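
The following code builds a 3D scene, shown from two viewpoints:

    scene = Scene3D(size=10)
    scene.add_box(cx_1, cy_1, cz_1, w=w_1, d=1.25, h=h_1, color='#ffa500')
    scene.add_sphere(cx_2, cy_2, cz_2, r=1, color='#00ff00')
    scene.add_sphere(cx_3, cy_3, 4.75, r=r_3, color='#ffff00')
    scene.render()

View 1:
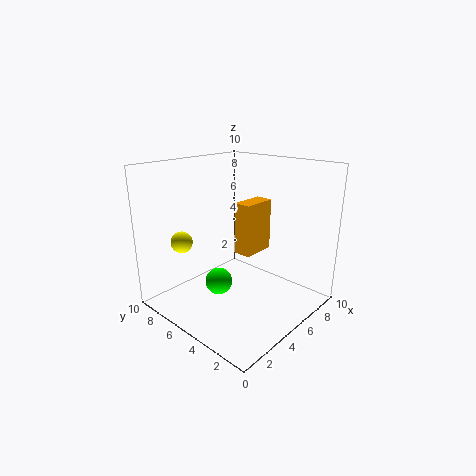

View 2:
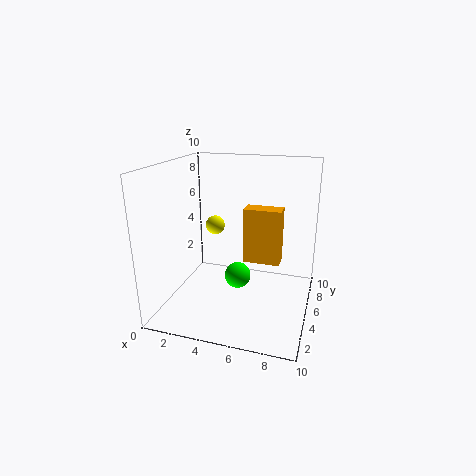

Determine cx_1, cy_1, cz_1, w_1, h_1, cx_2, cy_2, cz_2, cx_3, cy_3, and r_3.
cx_1 = 5.5, cy_1 = 4.5, cz_1 = 3.5, w_1 = 2.5, h_1 = 3.75, cx_2 = 4.5, cy_2 = 6.5, cz_2 = 1.25, cx_3 = 2.25, cy_3 = 7.75, r_3 = 0.75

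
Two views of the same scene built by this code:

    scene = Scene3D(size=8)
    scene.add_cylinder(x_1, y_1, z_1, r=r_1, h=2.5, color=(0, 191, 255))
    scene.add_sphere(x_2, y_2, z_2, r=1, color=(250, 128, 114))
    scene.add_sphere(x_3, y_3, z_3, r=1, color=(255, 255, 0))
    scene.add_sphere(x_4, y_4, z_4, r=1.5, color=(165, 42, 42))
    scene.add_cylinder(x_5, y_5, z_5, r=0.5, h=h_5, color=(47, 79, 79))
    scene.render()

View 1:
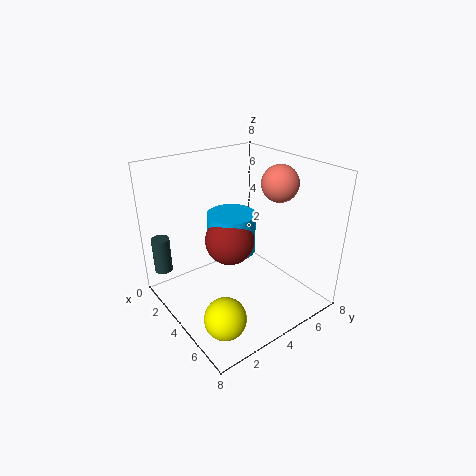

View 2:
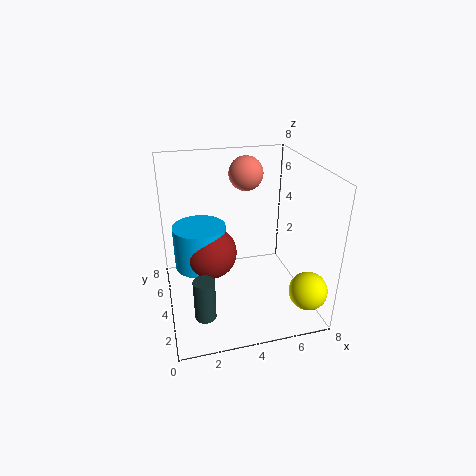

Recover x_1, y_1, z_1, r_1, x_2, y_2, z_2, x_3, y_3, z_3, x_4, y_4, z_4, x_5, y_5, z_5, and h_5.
x_1 = 2, y_1 = 5, z_1 = 2, r_1 = 1.5, x_2 = 5, y_2 = 6, z_2 = 7, x_3 = 7, y_3 = 1, z_3 = 2, x_4 = 2.5, y_4 = 4.5, z_4 = 3, x_5 = 1.5, y_5 = 0.5, z_5 = 2, h_5 = 2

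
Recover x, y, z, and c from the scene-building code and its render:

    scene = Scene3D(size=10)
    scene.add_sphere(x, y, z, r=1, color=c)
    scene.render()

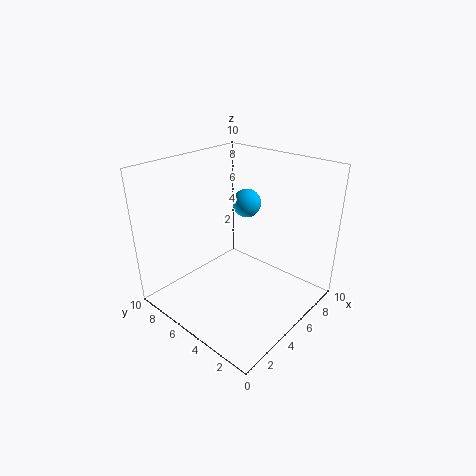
x = 6.5
y = 5.5
z = 7
c = 'deepskyblue'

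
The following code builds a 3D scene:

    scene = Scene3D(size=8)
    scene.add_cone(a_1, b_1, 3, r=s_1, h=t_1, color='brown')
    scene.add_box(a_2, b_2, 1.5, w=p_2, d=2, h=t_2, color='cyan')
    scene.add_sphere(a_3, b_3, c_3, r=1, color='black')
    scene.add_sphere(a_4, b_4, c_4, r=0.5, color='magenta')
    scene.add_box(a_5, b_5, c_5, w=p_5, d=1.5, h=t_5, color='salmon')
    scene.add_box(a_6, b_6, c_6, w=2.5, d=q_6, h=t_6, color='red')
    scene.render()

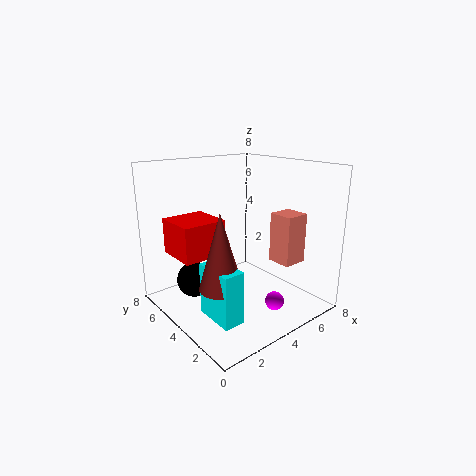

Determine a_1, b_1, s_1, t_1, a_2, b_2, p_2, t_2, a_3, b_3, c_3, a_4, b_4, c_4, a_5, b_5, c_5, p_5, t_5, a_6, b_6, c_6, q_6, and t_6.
a_1 = 1
b_1 = 1.5
s_1 = 1
t_1 = 3.5
a_2 = 0.5
b_2 = 0.5
p_2 = 1
t_2 = 2.5
a_3 = 2
b_3 = 5.5
c_3 = 1.5
a_4 = 4.5
b_4 = 1.5
c_4 = 1
a_5 = 6.5
b_5 = 2.5
c_5 = 2
p_5 = 1.5
t_5 = 3
a_6 = 1
b_6 = 4.5
c_6 = 3
q_6 = 2.5
t_6 = 2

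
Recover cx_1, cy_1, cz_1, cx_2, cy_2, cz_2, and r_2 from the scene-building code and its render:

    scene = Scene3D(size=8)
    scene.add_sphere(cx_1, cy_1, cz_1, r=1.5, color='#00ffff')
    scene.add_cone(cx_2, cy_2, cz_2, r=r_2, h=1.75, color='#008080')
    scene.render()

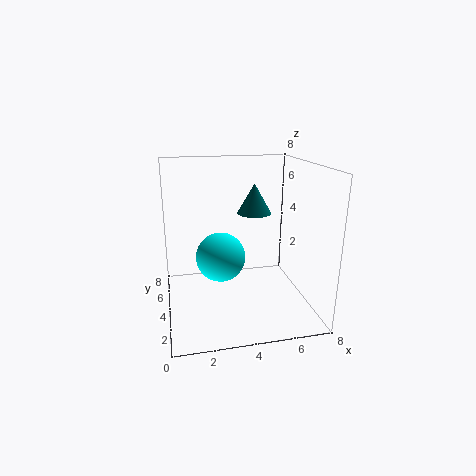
cx_1 = 3.25, cy_1 = 5.5, cz_1 = 2.25, cx_2 = 5.25, cy_2 = 5.25, cz_2 = 5, r_2 = 1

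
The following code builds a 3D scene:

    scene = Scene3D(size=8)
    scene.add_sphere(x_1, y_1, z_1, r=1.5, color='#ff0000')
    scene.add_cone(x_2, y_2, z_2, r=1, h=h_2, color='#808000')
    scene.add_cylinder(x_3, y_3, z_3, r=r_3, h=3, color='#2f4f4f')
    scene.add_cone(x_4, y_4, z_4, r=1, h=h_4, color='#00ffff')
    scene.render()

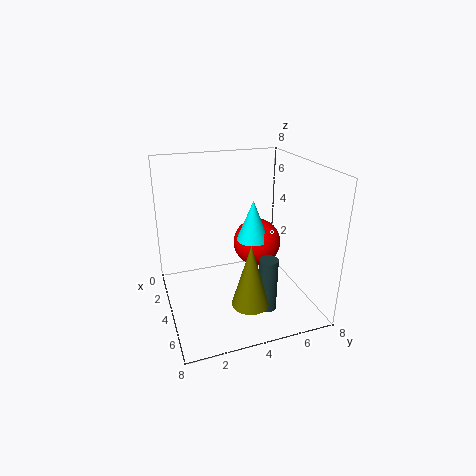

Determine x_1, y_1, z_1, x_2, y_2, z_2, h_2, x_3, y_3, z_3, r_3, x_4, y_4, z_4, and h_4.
x_1 = 2, y_1 = 6, z_1 = 2.5, x_2 = 6, y_2 = 4, z_2 = 1, h_2 = 3.5, x_3 = 6, y_3 = 5, z_3 = 0.5, r_3 = 0.5, x_4 = 2.5, y_4 = 5.5, z_4 = 3, h_4 = 2.5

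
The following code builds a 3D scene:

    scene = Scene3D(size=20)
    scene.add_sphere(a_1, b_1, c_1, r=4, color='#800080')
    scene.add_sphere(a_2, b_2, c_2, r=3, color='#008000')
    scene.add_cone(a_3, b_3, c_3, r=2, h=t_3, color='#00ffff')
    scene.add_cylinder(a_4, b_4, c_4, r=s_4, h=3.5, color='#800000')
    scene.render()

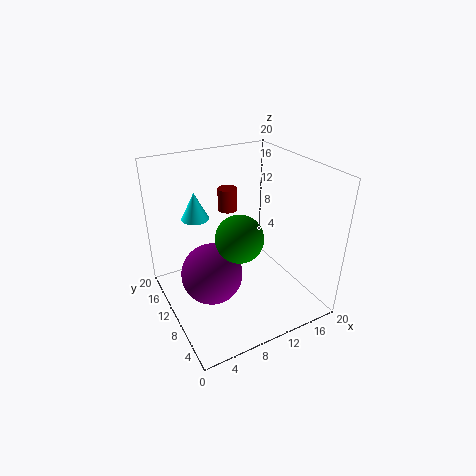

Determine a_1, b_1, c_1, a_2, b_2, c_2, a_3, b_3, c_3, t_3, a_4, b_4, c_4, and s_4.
a_1 = 5, b_1 = 8, c_1 = 7, a_2 = 8, b_2 = 6, c_2 = 12.5, a_3 = 6, b_3 = 15.5, c_3 = 11.5, t_3 = 4, a_4 = 12, b_4 = 17, c_4 = 11, s_4 = 1.5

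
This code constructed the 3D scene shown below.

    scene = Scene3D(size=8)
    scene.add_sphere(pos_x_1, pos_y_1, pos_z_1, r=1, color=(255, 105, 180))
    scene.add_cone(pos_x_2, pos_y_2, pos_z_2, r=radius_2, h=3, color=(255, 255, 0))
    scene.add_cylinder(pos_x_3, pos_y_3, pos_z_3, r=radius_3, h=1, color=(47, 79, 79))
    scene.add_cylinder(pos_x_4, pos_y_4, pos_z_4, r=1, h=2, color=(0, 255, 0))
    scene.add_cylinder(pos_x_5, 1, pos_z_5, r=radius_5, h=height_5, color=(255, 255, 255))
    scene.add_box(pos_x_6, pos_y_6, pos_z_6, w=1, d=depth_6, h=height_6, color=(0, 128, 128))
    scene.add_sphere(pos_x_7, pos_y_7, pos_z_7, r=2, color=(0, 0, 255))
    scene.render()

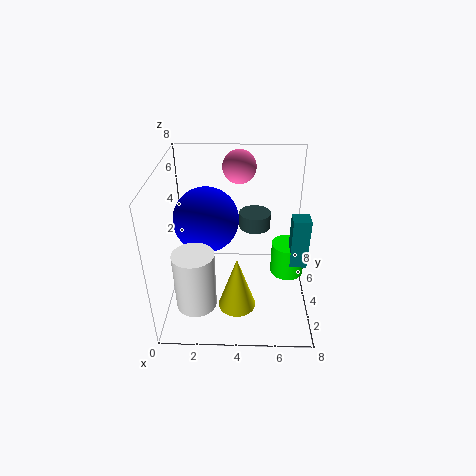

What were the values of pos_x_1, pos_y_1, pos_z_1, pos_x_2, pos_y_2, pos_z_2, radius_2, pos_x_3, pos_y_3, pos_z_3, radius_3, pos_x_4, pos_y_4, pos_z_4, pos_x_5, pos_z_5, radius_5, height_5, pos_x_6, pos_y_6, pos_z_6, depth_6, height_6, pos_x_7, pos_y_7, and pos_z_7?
pos_x_1 = 4; pos_y_1 = 7; pos_z_1 = 7; pos_x_2 = 4; pos_y_2 = 2; pos_z_2 = 1; radius_2 = 1; pos_x_3 = 5; pos_y_3 = 7; pos_z_3 = 3; radius_3 = 1; pos_x_4 = 7; pos_y_4 = 5; pos_z_4 = 1; pos_x_5 = 2; pos_z_5 = 2; radius_5 = 1; height_5 = 3; pos_x_6 = 7; pos_y_6 = 4; pos_z_6 = 2; depth_6 = 1; height_6 = 3; pos_x_7 = 2; pos_y_7 = 6; pos_z_7 = 4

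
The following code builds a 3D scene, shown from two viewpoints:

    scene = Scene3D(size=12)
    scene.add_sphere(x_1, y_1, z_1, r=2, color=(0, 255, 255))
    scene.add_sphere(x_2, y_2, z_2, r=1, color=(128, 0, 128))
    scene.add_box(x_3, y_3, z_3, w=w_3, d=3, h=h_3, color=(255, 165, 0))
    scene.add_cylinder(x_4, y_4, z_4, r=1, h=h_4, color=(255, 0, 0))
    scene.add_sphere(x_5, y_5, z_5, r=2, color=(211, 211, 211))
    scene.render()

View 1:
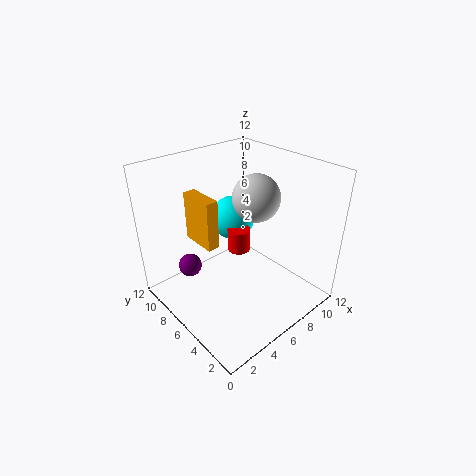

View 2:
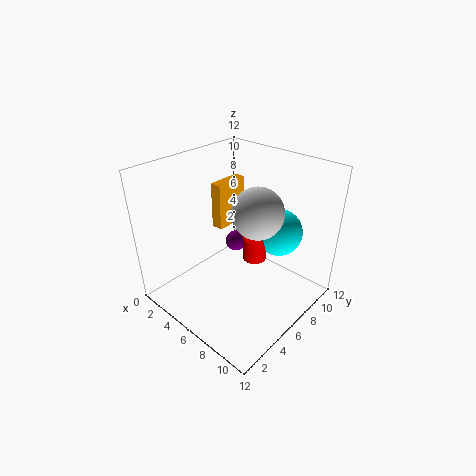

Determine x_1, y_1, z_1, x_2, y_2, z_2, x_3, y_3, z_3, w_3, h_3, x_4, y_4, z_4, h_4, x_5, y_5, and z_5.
x_1 = 8, y_1 = 9, z_1 = 6, x_2 = 3, y_2 = 9, z_2 = 3, x_3 = 3, y_3 = 6, z_3 = 6, w_3 = 1, h_3 = 4, x_4 = 7, y_4 = 7, z_4 = 4, h_4 = 2, x_5 = 8, y_5 = 6, z_5 = 9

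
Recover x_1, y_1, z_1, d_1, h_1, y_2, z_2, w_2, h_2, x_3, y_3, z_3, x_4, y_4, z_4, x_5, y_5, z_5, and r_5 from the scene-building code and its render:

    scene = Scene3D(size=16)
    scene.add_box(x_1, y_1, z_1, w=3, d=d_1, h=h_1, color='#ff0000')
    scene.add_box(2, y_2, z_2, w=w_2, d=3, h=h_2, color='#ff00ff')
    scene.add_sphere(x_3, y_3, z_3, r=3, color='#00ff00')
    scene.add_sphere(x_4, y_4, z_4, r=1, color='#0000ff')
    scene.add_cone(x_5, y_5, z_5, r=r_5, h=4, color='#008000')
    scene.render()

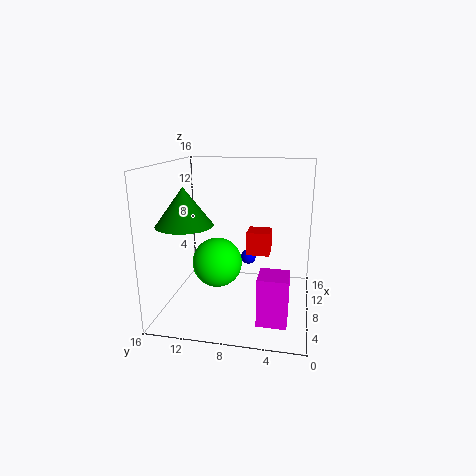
x_1 = 13, y_1 = 5, z_1 = 4, d_1 = 3, h_1 = 3, y_2 = 2, z_2 = 1, w_2 = 3, h_2 = 5, x_3 = 10, y_3 = 11, z_3 = 4, x_4 = 15, y_4 = 8, z_4 = 3, x_5 = 5, y_5 = 13, z_5 = 10, r_5 = 3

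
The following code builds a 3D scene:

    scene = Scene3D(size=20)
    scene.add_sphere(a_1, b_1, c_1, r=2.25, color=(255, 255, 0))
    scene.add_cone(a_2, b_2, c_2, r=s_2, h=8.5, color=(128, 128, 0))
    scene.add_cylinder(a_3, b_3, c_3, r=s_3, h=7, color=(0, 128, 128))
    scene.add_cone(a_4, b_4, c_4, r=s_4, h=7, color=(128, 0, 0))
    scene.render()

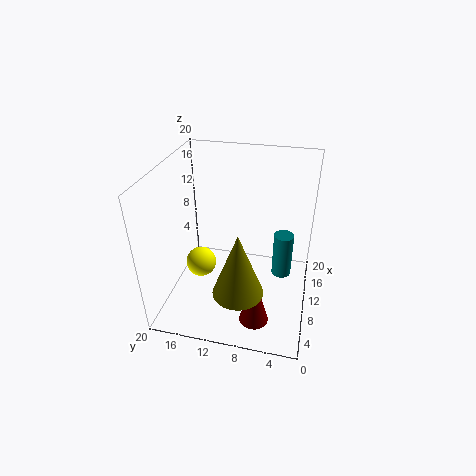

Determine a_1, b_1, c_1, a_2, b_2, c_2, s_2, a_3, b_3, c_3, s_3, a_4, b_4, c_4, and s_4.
a_1 = 10.75
b_1 = 16
c_1 = 4.25
a_2 = 3.75
b_2 = 8.5
c_2 = 6
s_2 = 3.25
a_3 = 14.5
b_3 = 4
c_3 = 1.5
s_3 = 1.5
a_4 = 4.75
b_4 = 6.5
c_4 = 0.5
s_4 = 2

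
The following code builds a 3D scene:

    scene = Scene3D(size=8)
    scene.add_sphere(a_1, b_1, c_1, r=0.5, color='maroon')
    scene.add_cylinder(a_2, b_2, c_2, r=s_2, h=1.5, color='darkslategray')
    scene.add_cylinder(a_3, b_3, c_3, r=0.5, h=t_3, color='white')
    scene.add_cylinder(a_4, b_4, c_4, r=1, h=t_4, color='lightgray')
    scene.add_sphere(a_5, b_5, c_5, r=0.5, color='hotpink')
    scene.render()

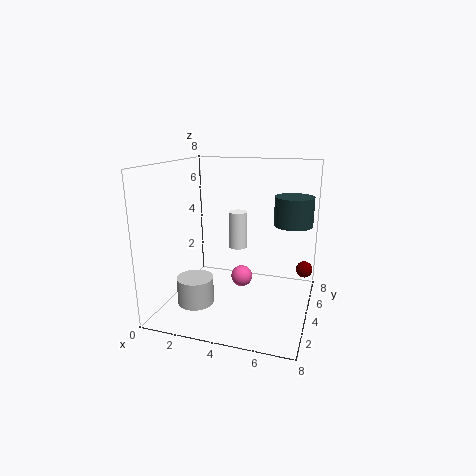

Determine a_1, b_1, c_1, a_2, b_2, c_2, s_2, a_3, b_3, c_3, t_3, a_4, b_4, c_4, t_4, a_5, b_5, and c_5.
a_1 = 7.5; b_1 = 6.5; c_1 = 1.5; a_2 = 7; b_2 = 4; c_2 = 5; s_2 = 1; a_3 = 4; b_3 = 4; c_3 = 3.5; t_3 = 2; a_4 = 2; b_4 = 2.5; c_4 = 0.5; t_4 = 1.5; a_5 = 5; b_5 = 1.5; c_5 = 3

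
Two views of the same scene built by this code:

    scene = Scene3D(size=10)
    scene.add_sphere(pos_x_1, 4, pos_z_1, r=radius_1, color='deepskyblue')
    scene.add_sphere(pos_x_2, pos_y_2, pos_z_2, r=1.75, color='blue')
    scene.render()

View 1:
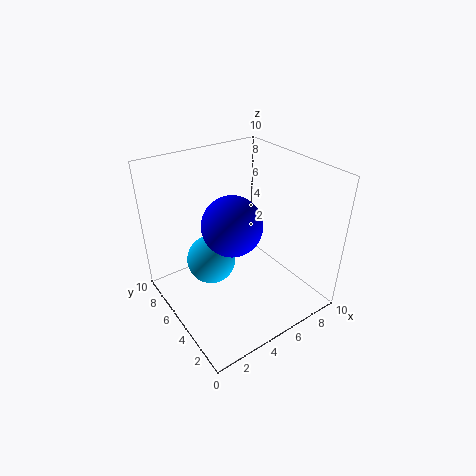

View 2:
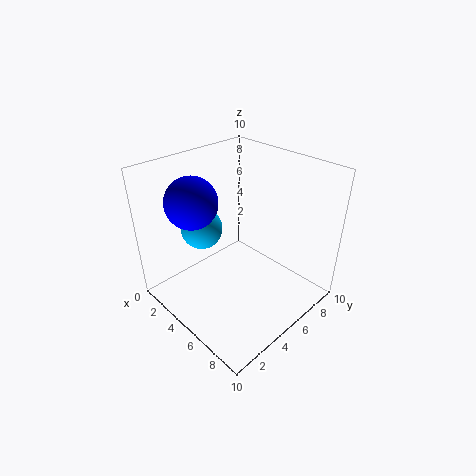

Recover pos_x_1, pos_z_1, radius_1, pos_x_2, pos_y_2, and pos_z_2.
pos_x_1 = 2.25, pos_z_1 = 5, radius_1 = 1.5, pos_x_2 = 3, pos_y_2 = 2.75, pos_z_2 = 7.75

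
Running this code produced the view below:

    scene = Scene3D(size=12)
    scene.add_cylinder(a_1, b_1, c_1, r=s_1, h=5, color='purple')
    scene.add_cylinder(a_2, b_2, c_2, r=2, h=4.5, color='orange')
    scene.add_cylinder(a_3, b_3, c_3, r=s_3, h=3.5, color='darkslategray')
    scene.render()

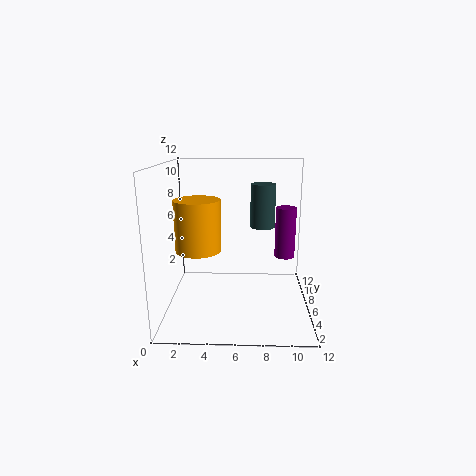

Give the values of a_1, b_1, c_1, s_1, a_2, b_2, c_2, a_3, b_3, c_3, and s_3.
a_1 = 10.5, b_1 = 11, c_1 = 2.5, s_1 = 1, a_2 = 2.5, b_2 = 7, c_2 = 4.5, a_3 = 8, b_3 = 6, c_3 = 7, s_3 = 1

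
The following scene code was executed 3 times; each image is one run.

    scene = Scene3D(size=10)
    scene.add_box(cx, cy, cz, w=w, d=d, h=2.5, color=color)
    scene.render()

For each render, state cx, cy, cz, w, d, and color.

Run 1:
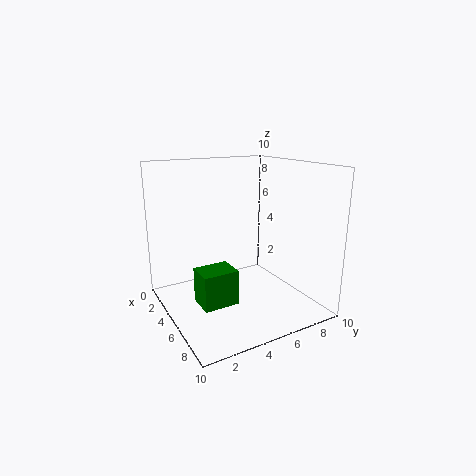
cx = 4, cy = 2, cz = 0.5, w = 2, d = 2.5, color = 'green'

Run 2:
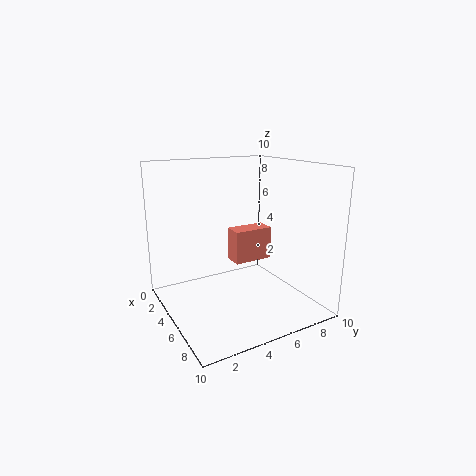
cx = 2.5, cy = 5.5, cz = 2.5, w = 1.5, d = 3, color = 'salmon'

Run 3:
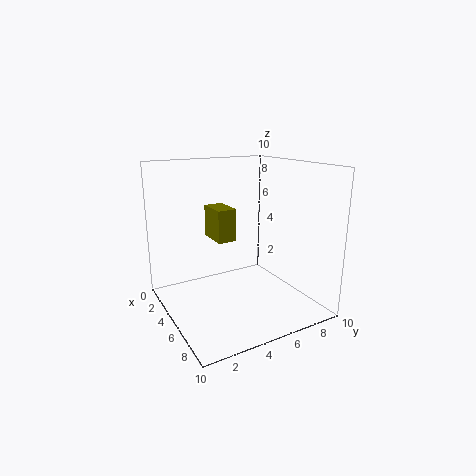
cx = 0.5, cy = 4.5, cz = 4, w = 2.5, d = 1.5, color = 'olive'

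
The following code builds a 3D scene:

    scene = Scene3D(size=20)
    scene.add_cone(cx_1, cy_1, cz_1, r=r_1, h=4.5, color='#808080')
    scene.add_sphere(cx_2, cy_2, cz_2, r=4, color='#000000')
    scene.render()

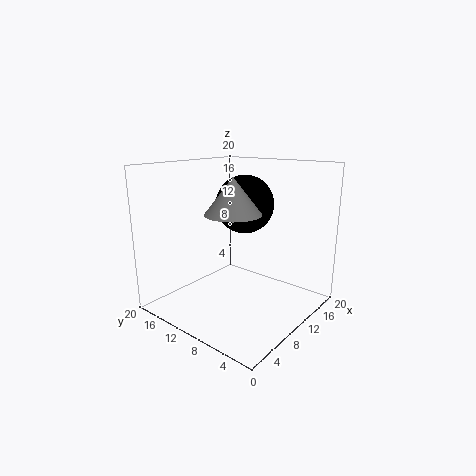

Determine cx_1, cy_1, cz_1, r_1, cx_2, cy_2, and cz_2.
cx_1 = 6
cy_1 = 7.5
cz_1 = 14.5
r_1 = 3.5
cx_2 = 11.5
cy_2 = 10
cz_2 = 14.5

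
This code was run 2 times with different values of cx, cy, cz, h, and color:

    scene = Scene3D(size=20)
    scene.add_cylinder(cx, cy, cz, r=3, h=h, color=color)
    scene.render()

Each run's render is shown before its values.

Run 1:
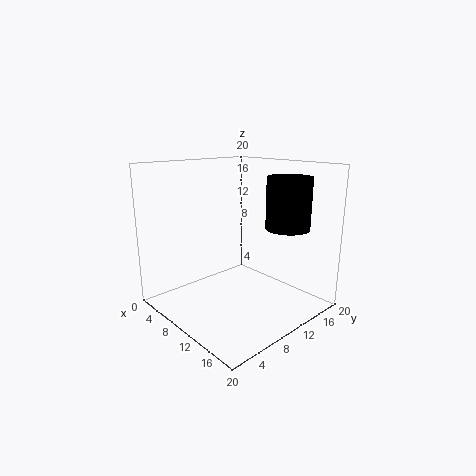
cx = 15, cy = 14.5, cz = 11.5, h = 7, color = 'black'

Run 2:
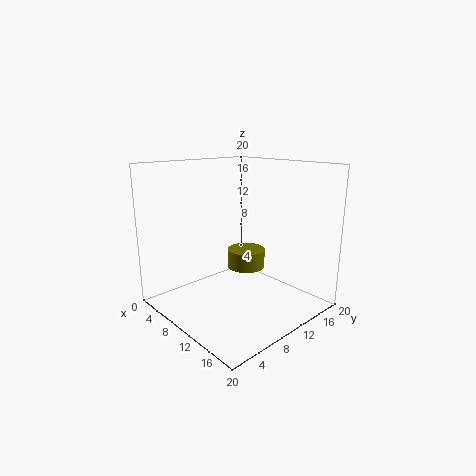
cx = 6, cy = 15.5, cz = 3, h = 3, color = 'olive'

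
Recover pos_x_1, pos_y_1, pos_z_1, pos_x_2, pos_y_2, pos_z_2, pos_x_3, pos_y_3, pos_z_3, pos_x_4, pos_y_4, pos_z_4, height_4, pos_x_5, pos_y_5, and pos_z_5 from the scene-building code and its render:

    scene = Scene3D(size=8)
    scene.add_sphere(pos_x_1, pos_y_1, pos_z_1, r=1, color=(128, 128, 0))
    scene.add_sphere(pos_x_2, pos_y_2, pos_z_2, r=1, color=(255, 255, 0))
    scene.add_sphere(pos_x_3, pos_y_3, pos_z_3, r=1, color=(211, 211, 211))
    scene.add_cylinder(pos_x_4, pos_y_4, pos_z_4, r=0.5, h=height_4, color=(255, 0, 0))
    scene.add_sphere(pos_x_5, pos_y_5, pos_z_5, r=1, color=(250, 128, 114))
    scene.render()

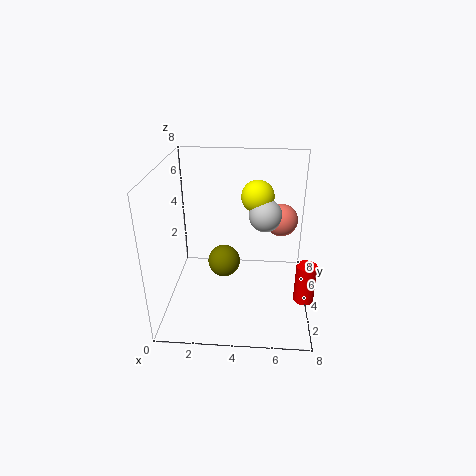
pos_x_1 = 3
pos_y_1 = 5.5
pos_z_1 = 1.5
pos_x_2 = 5
pos_y_2 = 6.5
pos_z_2 = 5.5
pos_x_3 = 5.5
pos_y_3 = 6
pos_z_3 = 4.5
pos_x_4 = 7.5
pos_y_4 = 1.5
pos_z_4 = 2
height_4 = 2
pos_x_5 = 6.5
pos_y_5 = 6.5
pos_z_5 = 4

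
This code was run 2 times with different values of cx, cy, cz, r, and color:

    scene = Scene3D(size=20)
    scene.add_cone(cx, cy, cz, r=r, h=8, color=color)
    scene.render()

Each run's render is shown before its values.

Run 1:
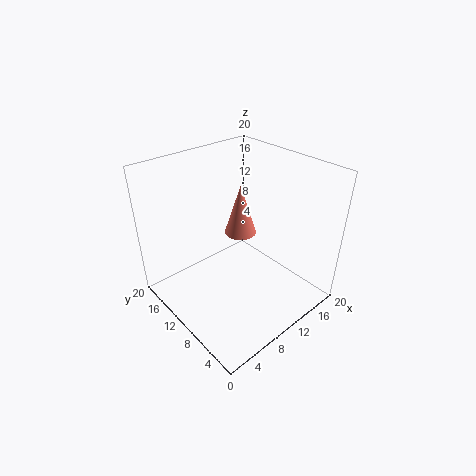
cx = 14.5
cy = 14.5
cz = 7
r = 2.5
color = 'salmon'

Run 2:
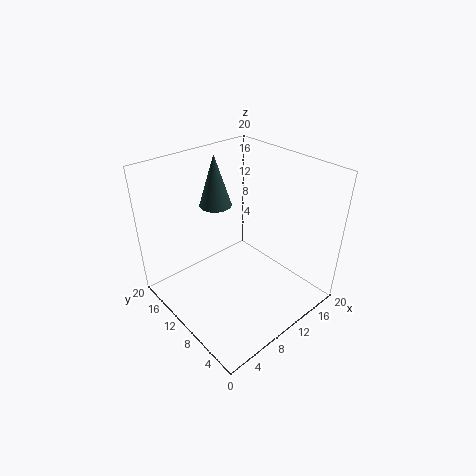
cx = 12
cy = 17.5
cz = 11.5
r = 2.5
color = 'darkslategray'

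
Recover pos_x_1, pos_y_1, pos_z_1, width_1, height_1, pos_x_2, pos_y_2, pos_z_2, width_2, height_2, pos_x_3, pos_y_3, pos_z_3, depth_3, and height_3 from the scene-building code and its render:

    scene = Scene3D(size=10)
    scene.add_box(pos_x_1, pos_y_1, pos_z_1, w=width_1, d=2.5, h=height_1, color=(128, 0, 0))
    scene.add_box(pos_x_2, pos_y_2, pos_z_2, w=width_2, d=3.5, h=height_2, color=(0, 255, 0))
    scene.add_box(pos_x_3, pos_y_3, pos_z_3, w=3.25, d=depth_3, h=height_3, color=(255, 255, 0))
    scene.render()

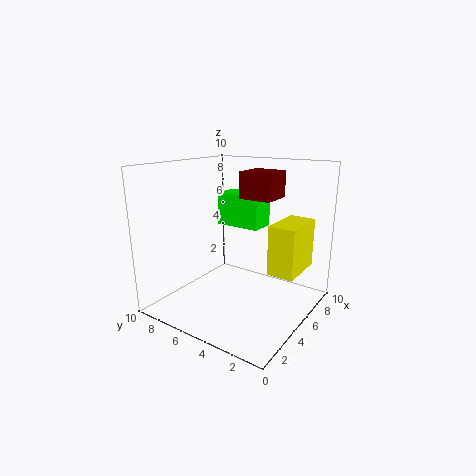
pos_x_1 = 7
pos_y_1 = 3.75
pos_z_1 = 7.25
width_1 = 2.5
height_1 = 2
pos_x_2 = 7
pos_y_2 = 4.75
pos_z_2 = 5
width_2 = 2
height_2 = 2.5
pos_x_3 = 4.25
pos_y_3 = 0.5
pos_z_3 = 3.25
depth_3 = 1.75
height_3 = 3.25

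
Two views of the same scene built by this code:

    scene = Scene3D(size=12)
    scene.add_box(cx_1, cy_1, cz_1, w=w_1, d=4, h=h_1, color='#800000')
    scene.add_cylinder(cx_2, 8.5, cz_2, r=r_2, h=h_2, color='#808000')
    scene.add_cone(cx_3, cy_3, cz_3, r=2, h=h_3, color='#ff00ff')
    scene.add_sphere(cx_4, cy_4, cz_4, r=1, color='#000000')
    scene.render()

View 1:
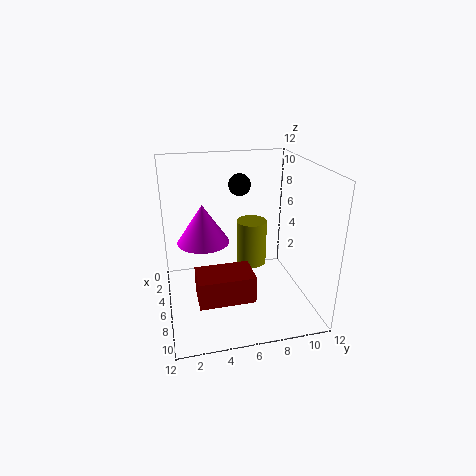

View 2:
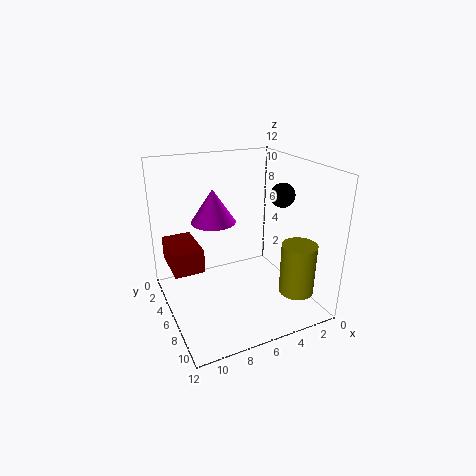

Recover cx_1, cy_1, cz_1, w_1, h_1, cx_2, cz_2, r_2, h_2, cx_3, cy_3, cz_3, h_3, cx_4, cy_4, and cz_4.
cx_1 = 9; cy_1 = 2; cz_1 = 3.5; w_1 = 2.5; h_1 = 2; cx_2 = 1.5; cz_2 = 1; r_2 = 1.5; h_2 = 4.5; cx_3 = 7; cy_3 = 3; cz_3 = 6.5; h_3 = 3; cx_4 = 2.5; cy_4 = 7; cz_4 = 9.5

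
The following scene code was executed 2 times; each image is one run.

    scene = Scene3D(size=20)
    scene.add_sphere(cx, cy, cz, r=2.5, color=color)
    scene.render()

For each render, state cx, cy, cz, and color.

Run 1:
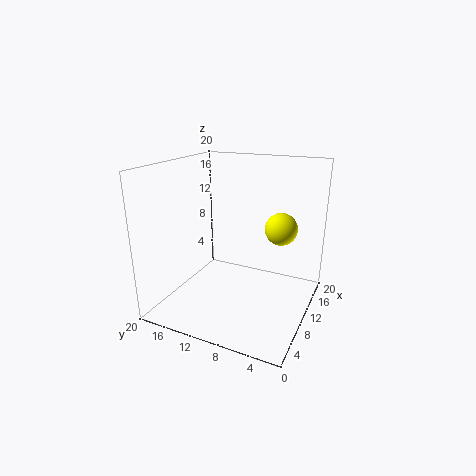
cx = 17, cy = 6, cz = 9.5, color = 'yellow'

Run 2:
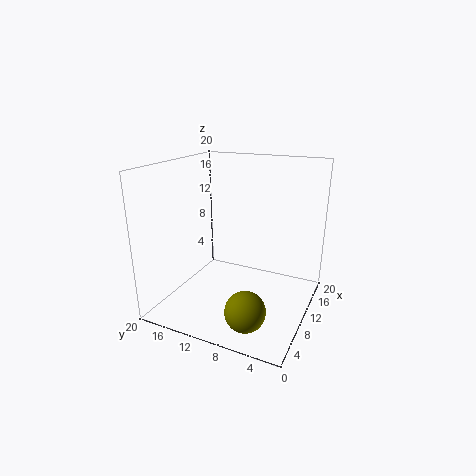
cx = 2.5, cy = 5.5, cz = 4, color = 'olive'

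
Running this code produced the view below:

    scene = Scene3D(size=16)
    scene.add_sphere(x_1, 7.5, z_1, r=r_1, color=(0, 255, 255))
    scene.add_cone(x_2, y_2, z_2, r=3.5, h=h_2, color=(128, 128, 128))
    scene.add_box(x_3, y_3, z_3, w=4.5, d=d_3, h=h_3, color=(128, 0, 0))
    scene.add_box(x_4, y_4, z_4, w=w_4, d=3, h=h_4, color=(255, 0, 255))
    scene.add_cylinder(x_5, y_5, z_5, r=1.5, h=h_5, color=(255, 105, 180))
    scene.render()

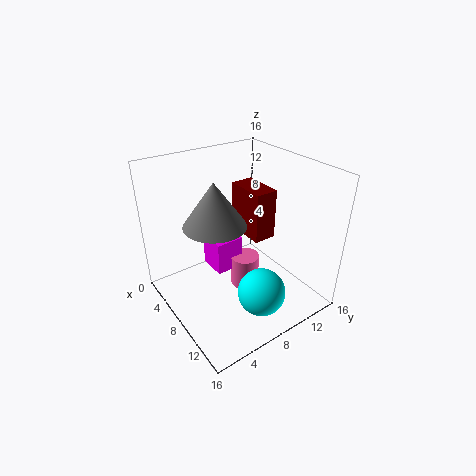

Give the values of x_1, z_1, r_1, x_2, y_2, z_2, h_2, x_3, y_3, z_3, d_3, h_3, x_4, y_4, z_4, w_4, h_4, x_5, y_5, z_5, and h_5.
x_1 = 13, z_1 = 4, r_1 = 2.5, x_2 = 6.5, y_2 = 6, z_2 = 9.5, h_2 = 5, x_3 = 5.5, y_3 = 9, z_3 = 8, d_3 = 2.5, h_3 = 5.5, x_4 = 6.5, y_4 = 4.5, z_4 = 5.5, w_4 = 3, h_4 = 3.5, x_5 = 10, y_5 = 7.5, z_5 = 3.5, h_5 = 3.5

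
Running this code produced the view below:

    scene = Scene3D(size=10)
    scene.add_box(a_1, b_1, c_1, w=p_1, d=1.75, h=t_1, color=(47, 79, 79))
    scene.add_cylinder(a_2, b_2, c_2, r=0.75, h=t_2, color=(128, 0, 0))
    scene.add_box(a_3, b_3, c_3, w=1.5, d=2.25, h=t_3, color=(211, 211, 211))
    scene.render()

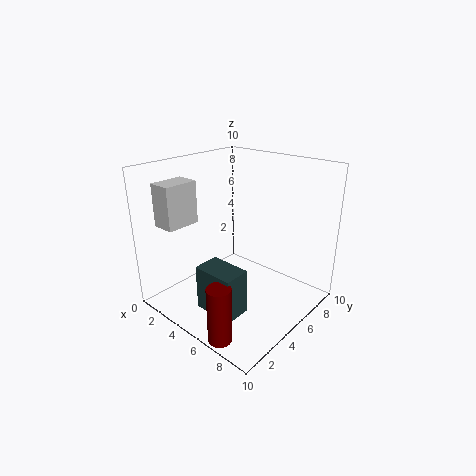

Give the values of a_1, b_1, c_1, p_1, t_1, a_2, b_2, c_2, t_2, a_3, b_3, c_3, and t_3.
a_1 = 4.75; b_1 = 1.25; c_1 = 1.25; p_1 = 2.75; t_1 = 3; a_2 = 7.25; b_2 = 0.75; c_2 = 0.25; t_2 = 3.75; a_3 = 2; b_3 = 0.5; c_3 = 6.5; t_3 = 2.75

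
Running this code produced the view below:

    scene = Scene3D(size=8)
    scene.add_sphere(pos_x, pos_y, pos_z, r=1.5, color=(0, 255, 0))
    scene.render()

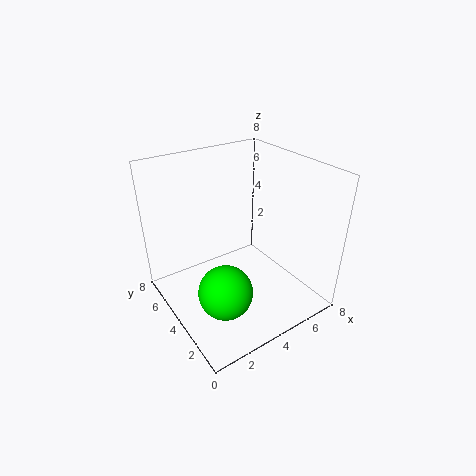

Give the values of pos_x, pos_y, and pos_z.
pos_x = 2.5
pos_y = 3
pos_z = 1.5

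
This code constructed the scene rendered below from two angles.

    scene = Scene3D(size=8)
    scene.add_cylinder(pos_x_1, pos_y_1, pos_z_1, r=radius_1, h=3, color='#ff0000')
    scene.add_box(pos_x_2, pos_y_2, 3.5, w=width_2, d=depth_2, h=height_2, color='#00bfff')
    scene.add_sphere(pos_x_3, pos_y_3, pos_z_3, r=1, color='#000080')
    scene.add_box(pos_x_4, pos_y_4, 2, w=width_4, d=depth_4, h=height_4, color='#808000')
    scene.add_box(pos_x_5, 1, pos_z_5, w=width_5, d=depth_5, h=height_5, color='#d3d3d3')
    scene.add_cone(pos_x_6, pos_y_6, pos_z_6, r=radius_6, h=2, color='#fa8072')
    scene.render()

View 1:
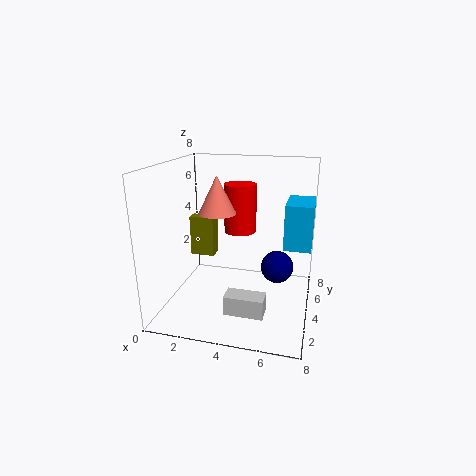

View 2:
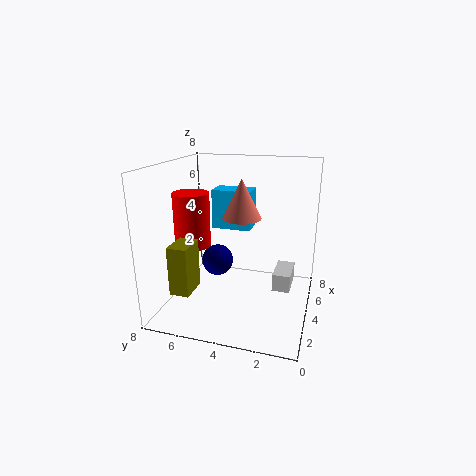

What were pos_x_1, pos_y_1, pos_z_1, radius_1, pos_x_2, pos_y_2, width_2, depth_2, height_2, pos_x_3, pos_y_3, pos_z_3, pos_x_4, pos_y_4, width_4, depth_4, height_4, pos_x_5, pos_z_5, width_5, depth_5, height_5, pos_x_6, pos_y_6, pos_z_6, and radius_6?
pos_x_1 = 3.5
pos_y_1 = 6.5
pos_z_1 = 3.5
radius_1 = 1
pos_x_2 = 6.5
pos_y_2 = 4
width_2 = 1.5
depth_2 = 2.5
height_2 = 2.5
pos_x_3 = 6
pos_y_3 = 6
pos_z_3 = 1.5
pos_x_4 = 0.5
pos_y_4 = 5.5
width_4 = 1.5
depth_4 = 1
height_4 = 2.5
pos_x_5 = 4
pos_z_5 = 1
width_5 = 2
depth_5 = 1
height_5 = 1
pos_x_6 = 3
pos_y_6 = 3.5
pos_z_6 = 5.5
radius_6 = 1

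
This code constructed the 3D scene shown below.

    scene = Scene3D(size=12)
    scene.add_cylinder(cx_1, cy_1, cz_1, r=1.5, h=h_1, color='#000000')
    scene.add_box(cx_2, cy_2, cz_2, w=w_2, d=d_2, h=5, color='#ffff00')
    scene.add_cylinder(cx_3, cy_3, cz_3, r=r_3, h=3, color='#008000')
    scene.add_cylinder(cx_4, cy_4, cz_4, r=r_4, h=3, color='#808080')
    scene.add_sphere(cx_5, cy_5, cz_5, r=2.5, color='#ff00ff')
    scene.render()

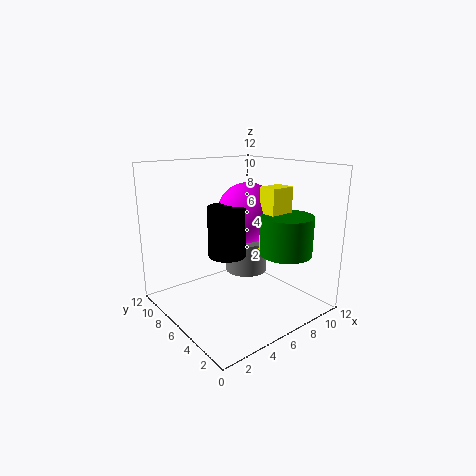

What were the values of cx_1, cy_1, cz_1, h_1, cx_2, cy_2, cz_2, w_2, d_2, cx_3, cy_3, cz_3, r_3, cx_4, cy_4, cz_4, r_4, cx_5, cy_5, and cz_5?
cx_1 = 4.5, cy_1 = 5.5, cz_1 = 5, h_1 = 4, cx_2 = 6.5, cy_2 = 2.5, cz_2 = 5.5, w_2 = 2, d_2 = 1.5, cx_3 = 7.5, cy_3 = 2, cz_3 = 5.5, r_3 = 2, cx_4 = 9, cy_4 = 8.5, cz_4 = 1.5, r_4 = 2, cx_5 = 7, cy_5 = 6, cz_5 = 8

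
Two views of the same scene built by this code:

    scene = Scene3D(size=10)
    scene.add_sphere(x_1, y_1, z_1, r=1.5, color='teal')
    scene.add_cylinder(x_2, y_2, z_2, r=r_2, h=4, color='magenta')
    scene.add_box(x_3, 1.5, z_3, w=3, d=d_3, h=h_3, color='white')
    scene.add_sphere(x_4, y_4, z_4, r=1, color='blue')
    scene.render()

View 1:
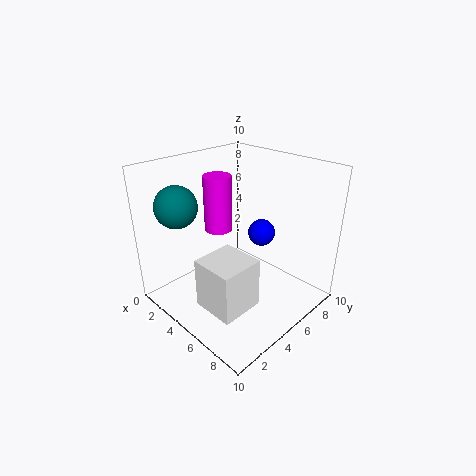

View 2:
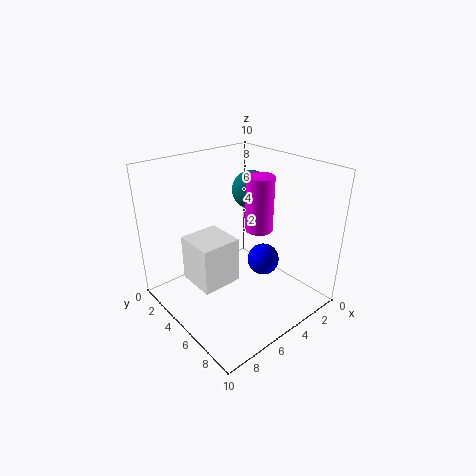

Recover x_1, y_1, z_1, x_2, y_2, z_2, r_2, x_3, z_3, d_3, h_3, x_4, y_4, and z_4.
x_1 = 1.5, y_1 = 2.5, z_1 = 7, x_2 = 3, y_2 = 5, z_2 = 5, r_2 = 1, x_3 = 4.5, z_3 = 1, d_3 = 3, h_3 = 3.5, x_4 = 5, y_4 = 7.5, z_4 = 4.5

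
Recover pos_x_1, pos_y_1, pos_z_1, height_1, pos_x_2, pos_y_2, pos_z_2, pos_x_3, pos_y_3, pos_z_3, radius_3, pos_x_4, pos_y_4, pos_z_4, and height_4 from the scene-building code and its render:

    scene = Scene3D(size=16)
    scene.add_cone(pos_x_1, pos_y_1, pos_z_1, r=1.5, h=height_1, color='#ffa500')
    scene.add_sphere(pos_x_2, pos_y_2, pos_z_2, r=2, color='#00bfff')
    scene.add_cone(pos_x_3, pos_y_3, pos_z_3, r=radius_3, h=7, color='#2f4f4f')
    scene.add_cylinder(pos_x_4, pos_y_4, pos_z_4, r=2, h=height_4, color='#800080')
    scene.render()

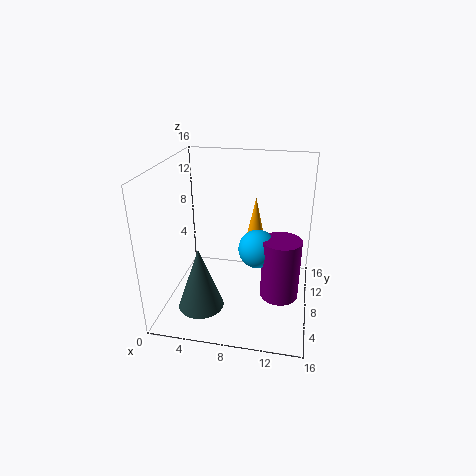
pos_x_1 = 9, pos_y_1 = 14.5, pos_z_1 = 3.5, height_1 = 7, pos_x_2 = 10.5, pos_y_2 = 6, pos_z_2 = 8, pos_x_3 = 4.5, pos_y_3 = 4.5, pos_z_3 = 1, radius_3 = 2.5, pos_x_4 = 13, pos_y_4 = 5.5, pos_z_4 = 3, height_4 = 6.5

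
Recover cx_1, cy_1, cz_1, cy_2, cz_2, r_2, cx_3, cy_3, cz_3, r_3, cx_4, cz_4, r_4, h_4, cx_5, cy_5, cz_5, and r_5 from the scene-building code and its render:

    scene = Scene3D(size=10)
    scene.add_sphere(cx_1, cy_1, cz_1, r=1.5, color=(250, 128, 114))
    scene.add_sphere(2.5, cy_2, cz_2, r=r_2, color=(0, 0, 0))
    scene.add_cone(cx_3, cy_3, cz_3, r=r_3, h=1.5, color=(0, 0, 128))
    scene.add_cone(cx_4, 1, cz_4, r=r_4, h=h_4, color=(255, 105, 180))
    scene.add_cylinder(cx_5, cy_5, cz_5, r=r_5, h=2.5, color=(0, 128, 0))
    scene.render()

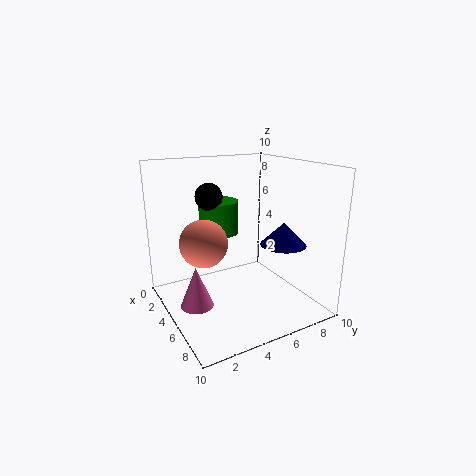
cx_1 = 6; cy_1 = 2; cz_1 = 5.5; cy_2 = 4; cz_2 = 7.5; r_2 = 1; cx_3 = 7.5; cy_3 = 7; cz_3 = 5; r_3 = 1.5; cx_4 = 7; cz_4 = 2; r_4 = 1; h_4 = 2.5; cx_5 = 2; cy_5 = 5; cz_5 = 4.5; r_5 = 1.5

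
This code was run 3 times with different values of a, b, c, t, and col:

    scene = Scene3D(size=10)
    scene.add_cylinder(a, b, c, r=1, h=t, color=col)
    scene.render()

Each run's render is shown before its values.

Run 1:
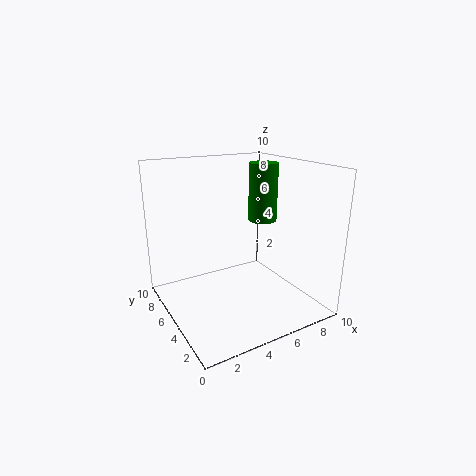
a = 7
b = 5
c = 6
t = 4
col = 'green'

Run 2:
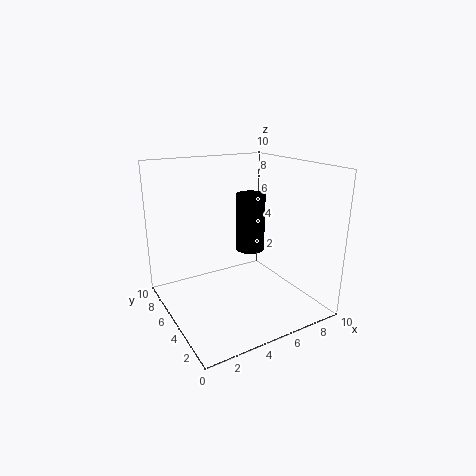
a = 6
b = 5
c = 4
t = 4
col = 'black'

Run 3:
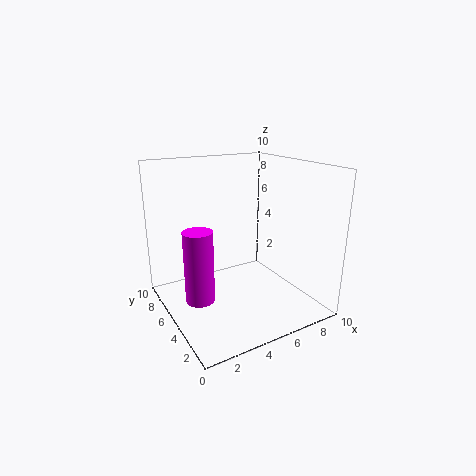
a = 2
b = 5
c = 1
t = 5
col = 'magenta'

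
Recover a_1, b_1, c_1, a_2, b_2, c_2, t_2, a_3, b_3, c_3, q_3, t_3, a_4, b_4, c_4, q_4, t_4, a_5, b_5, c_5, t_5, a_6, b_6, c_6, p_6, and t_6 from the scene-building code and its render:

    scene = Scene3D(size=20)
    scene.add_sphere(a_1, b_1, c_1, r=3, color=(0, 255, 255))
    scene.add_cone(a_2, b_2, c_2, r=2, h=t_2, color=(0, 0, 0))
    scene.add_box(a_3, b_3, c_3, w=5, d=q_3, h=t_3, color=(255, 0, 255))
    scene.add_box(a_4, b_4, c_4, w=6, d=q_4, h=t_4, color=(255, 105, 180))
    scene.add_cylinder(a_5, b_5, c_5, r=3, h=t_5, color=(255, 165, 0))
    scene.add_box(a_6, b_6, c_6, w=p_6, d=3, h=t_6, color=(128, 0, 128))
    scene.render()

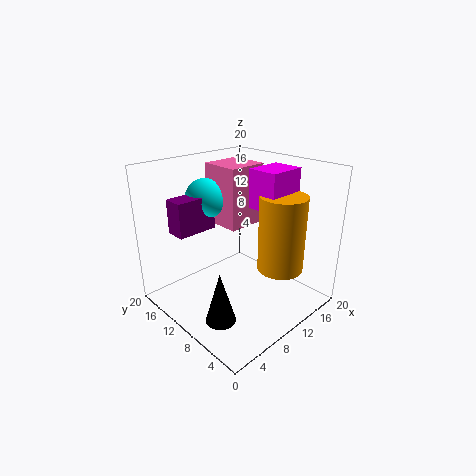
a_1 = 10, b_1 = 17, c_1 = 14, a_2 = 4, b_2 = 7, c_2 = 1, t_2 = 7, a_3 = 10, b_3 = 4, c_3 = 15, q_3 = 4, t_3 = 5, a_4 = 11, b_4 = 12, c_4 = 10, q_4 = 6, t_4 = 9, a_5 = 12, b_5 = 4, c_5 = 7, t_5 = 10, a_6 = 4, b_6 = 15, c_6 = 10, p_6 = 6, t_6 = 5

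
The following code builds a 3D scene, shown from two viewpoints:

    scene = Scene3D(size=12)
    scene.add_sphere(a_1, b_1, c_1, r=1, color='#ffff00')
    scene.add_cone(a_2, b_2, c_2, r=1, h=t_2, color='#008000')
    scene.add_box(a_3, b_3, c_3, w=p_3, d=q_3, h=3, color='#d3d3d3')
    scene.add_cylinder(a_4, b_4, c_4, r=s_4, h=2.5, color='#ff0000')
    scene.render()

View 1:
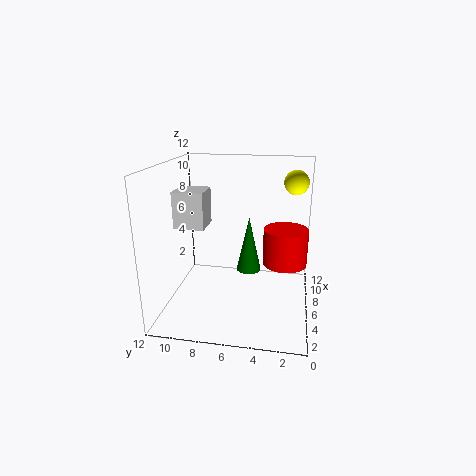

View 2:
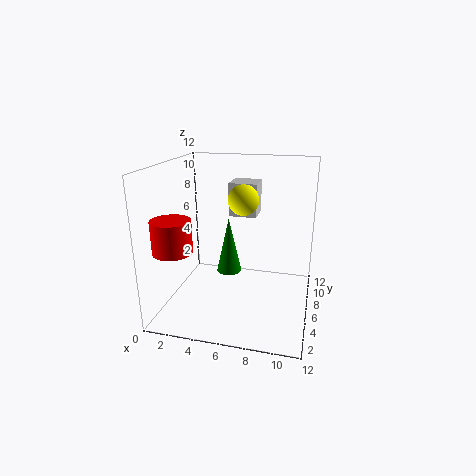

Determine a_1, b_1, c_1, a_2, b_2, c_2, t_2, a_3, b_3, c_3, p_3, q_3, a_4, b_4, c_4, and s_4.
a_1 = 7.5; b_1 = 1.5; c_1 = 10.5; a_2 = 5.5; b_2 = 5; c_2 = 3.5; t_2 = 4.5; a_3 = 4.5; b_3 = 8.5; c_3 = 7; p_3 = 2.5; q_3 = 2.5; a_4 = 2; b_4 = 2; c_4 = 6; s_4 = 1.5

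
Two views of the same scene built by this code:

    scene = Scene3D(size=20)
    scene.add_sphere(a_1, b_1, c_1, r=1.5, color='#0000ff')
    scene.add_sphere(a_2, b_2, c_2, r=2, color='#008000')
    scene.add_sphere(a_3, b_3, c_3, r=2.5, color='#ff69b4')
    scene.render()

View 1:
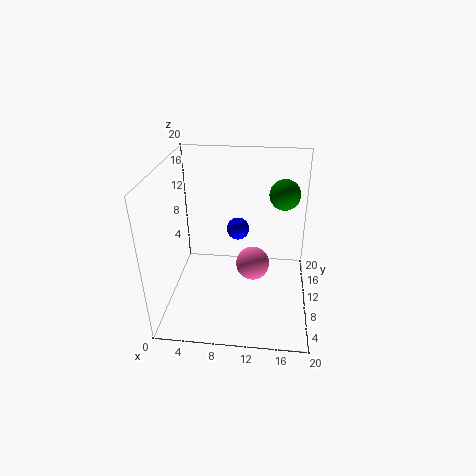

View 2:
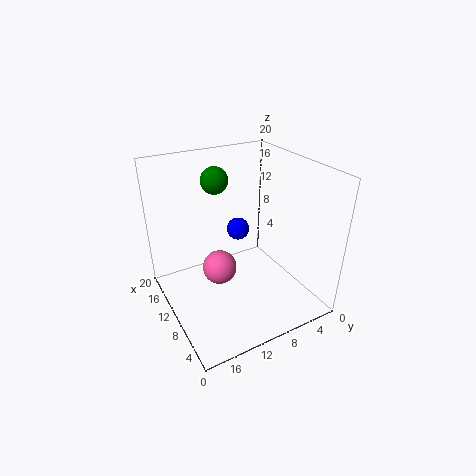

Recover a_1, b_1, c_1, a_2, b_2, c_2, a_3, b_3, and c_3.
a_1 = 10, b_1 = 10, c_1 = 11.5, a_2 = 16, b_2 = 10.5, c_2 = 16.5, a_3 = 12, b_3 = 12, c_3 = 4.5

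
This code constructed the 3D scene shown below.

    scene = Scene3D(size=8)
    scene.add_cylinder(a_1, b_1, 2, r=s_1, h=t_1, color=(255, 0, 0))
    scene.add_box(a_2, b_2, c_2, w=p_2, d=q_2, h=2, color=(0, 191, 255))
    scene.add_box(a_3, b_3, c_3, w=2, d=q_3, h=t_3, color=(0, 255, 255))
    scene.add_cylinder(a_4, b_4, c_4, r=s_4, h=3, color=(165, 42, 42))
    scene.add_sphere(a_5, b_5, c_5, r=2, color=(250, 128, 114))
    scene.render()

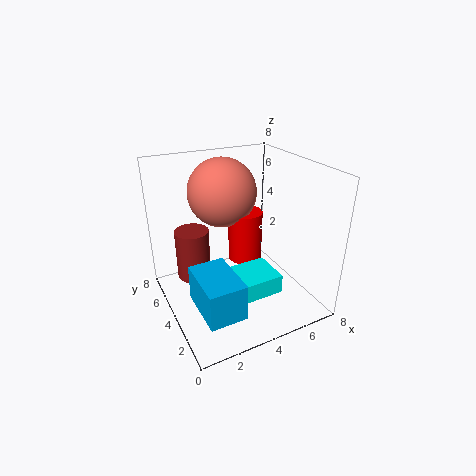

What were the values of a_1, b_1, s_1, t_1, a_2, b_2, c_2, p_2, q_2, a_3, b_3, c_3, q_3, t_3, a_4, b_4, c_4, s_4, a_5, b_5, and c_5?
a_1 = 5
b_1 = 5
s_1 = 1
t_1 = 3
a_2 = 1
b_2 = 1
c_2 = 1
p_2 = 2
q_2 = 3
a_3 = 3
b_3 = 1
c_3 = 2
q_3 = 2
t_3 = 1
a_4 = 2
b_4 = 6
c_4 = 1
s_4 = 1
a_5 = 4
b_5 = 6
c_5 = 6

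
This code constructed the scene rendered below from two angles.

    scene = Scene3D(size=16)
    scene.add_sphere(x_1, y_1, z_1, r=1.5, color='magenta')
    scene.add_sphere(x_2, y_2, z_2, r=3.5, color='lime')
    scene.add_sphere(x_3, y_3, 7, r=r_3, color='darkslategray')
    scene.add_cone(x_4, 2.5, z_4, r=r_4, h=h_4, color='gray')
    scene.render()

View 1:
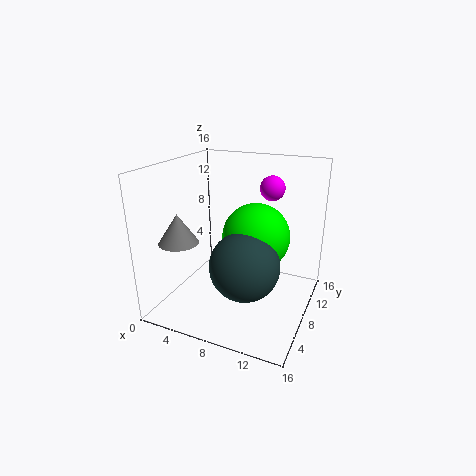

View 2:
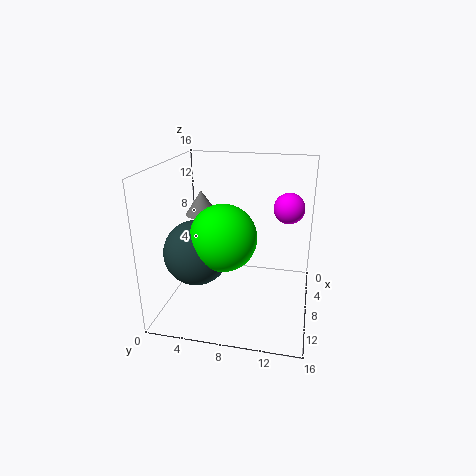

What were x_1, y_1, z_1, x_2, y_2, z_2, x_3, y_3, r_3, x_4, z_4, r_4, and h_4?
x_1 = 10; y_1 = 13.5; z_1 = 12.5; x_2 = 10.5; y_2 = 7; z_2 = 9; x_3 = 10.5; y_3 = 4; r_3 = 3.5; x_4 = 4; z_4 = 9; r_4 = 2; h_4 = 3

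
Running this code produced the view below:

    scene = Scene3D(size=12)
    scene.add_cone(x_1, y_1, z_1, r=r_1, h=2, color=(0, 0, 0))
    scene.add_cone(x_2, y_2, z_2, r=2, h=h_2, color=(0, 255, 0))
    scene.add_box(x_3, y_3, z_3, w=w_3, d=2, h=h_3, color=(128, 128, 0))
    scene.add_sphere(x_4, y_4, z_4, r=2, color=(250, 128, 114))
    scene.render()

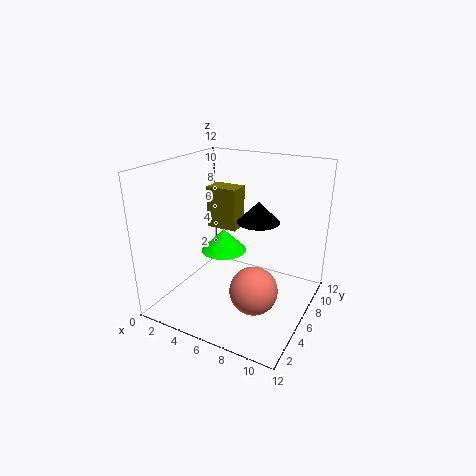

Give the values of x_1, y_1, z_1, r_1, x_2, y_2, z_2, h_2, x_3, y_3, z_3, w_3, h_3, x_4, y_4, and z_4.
x_1 = 6
y_1 = 10
z_1 = 6
r_1 = 2
x_2 = 4
y_2 = 7
z_2 = 4
h_2 = 2
x_3 = 1
y_3 = 9
z_3 = 5
w_3 = 3
h_3 = 4
x_4 = 8
y_4 = 5
z_4 = 2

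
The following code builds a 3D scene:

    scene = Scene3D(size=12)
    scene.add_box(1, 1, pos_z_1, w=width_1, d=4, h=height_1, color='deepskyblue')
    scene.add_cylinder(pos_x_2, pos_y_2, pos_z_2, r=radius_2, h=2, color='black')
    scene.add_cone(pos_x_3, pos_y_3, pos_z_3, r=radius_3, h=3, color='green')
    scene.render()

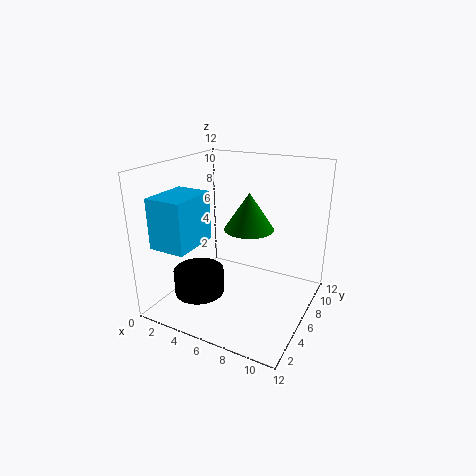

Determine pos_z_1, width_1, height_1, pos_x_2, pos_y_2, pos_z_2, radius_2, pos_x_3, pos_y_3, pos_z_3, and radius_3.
pos_z_1 = 6; width_1 = 3; height_1 = 4; pos_x_2 = 4; pos_y_2 = 3; pos_z_2 = 2; radius_2 = 2; pos_x_3 = 7; pos_y_3 = 6; pos_z_3 = 7; radius_3 = 2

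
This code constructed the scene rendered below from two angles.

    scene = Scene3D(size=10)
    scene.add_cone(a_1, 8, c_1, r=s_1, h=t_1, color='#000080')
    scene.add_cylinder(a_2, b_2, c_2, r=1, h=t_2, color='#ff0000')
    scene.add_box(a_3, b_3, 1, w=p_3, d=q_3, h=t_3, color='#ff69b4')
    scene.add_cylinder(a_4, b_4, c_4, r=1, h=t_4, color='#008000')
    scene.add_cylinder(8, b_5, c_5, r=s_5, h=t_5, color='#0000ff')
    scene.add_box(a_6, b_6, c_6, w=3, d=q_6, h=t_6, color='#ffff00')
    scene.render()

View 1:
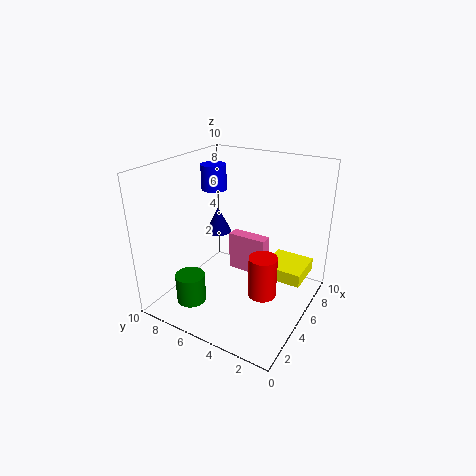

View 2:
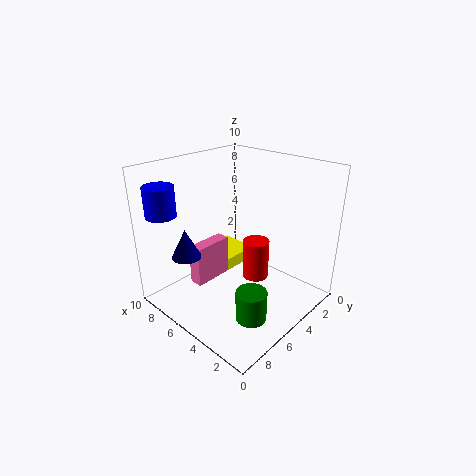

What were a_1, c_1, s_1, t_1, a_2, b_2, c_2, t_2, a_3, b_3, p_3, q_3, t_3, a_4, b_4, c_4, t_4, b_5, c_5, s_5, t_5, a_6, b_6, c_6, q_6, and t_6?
a_1 = 7, c_1 = 4, s_1 = 1, t_1 = 2, a_2 = 5, b_2 = 3, c_2 = 1, t_2 = 3, a_3 = 7, b_3 = 4, p_3 = 1, q_3 = 3, t_3 = 3, a_4 = 2, b_4 = 7, c_4 = 1, t_4 = 2, b_5 = 9, c_5 = 7, s_5 = 1, t_5 = 2, a_6 = 7, b_6 = 1, c_6 = 1, q_6 = 3, t_6 = 1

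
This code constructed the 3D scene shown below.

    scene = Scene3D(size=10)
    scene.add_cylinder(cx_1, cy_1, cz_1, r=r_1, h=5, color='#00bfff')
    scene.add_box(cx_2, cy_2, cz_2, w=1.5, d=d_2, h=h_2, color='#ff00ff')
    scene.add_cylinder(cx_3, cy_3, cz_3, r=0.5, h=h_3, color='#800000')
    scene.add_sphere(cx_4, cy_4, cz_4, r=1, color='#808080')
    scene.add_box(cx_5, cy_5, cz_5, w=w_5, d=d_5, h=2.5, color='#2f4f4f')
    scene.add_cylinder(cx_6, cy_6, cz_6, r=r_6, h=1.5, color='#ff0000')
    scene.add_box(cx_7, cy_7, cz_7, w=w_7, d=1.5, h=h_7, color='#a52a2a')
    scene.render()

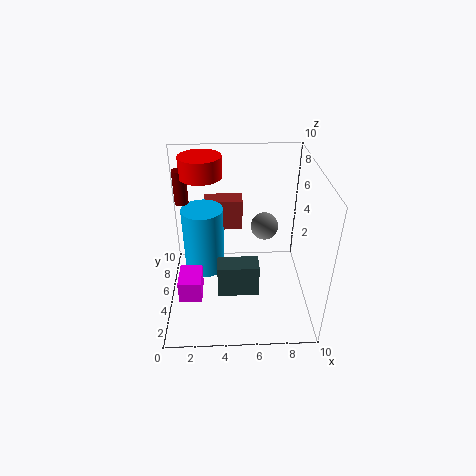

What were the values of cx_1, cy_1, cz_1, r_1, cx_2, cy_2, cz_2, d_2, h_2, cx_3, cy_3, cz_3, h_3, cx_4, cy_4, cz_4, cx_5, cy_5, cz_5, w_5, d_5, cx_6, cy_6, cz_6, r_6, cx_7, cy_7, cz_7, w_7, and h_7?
cx_1 = 2.5
cy_1 = 6.5
cz_1 = 1.5
r_1 = 1.5
cx_2 = 1
cy_2 = 2
cz_2 = 2
d_2 = 2
h_2 = 1.5
cx_3 = 1
cy_3 = 7.5
cz_3 = 6.5
h_3 = 2.5
cx_4 = 7
cy_4 = 6.5
cz_4 = 5
cx_5 = 3.5
cy_5 = 4
cz_5 = 0.5
w_5 = 3
d_5 = 1.5
cx_6 = 2.5
cy_6 = 7.5
cz_6 = 8.5
r_6 = 1.5
cx_7 = 2.5
cy_7 = 8.5
cz_7 = 3.5
w_7 = 3
h_7 = 2.5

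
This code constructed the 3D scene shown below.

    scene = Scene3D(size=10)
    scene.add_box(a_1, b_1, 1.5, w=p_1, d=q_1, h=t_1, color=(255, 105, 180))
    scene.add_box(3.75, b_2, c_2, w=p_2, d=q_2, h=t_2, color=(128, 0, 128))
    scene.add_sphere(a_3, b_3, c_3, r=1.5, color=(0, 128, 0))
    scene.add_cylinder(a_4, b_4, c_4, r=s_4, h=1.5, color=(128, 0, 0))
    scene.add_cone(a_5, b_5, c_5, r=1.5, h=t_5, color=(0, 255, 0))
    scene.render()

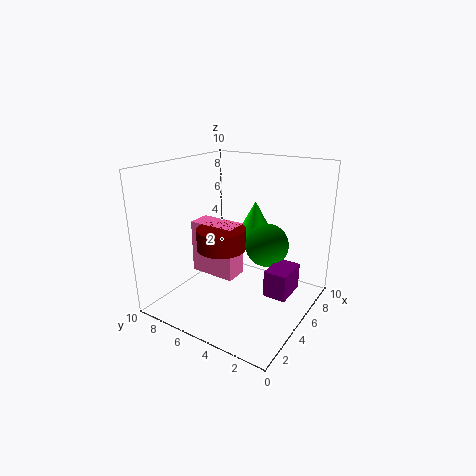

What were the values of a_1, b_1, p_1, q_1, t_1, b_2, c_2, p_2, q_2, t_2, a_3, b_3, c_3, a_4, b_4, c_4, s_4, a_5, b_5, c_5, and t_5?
a_1 = 4.75
b_1 = 5.5
p_1 = 1.75
q_1 = 3.5
t_1 = 4
b_2 = 0.75
c_2 = 2
p_2 = 2.25
q_2 = 1.5
t_2 = 1.75
a_3 = 6
b_3 = 3.25
c_3 = 4.5
a_4 = 4.75
b_4 = 6.25
c_4 = 4
s_4 = 1.75
a_5 = 8.25
b_5 = 5.5
c_5 = 4
t_5 = 2.75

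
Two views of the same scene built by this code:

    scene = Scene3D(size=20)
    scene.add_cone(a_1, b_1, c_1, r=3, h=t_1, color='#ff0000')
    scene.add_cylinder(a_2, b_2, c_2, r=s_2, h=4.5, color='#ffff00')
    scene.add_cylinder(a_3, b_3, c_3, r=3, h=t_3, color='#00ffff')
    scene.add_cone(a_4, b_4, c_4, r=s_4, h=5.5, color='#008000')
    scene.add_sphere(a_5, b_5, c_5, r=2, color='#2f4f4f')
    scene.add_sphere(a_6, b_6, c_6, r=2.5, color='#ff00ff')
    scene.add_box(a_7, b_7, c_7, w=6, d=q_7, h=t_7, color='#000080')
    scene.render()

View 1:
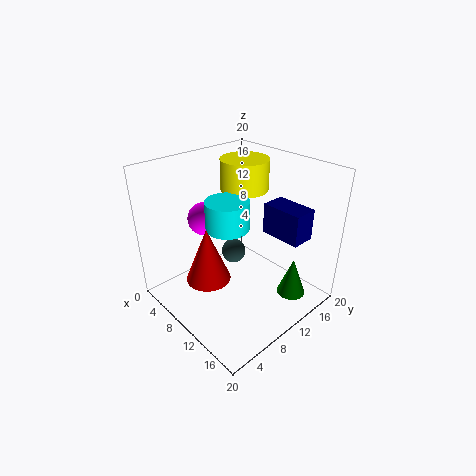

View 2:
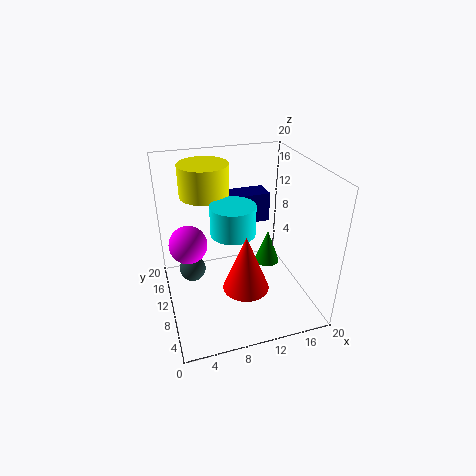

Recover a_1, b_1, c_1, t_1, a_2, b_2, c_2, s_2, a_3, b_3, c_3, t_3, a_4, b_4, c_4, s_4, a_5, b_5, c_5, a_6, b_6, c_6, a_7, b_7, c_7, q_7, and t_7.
a_1 = 9.5, b_1 = 5, c_1 = 5.5, t_1 = 7.5, a_2 = 6.5, b_2 = 14.5, c_2 = 15, s_2 = 3.5, a_3 = 9, b_3 = 9, c_3 = 11.5, t_3 = 4, a_4 = 16.5, b_4 = 14.5, c_4 = 2, s_4 = 2, a_5 = 4, b_5 = 14.5, c_5 = 3, a_6 = 3, b_6 = 9.5, c_6 = 10.5, a_7 = 10.5, b_7 = 14.5, c_7 = 9.5, q_7 = 3.5, t_7 = 4.5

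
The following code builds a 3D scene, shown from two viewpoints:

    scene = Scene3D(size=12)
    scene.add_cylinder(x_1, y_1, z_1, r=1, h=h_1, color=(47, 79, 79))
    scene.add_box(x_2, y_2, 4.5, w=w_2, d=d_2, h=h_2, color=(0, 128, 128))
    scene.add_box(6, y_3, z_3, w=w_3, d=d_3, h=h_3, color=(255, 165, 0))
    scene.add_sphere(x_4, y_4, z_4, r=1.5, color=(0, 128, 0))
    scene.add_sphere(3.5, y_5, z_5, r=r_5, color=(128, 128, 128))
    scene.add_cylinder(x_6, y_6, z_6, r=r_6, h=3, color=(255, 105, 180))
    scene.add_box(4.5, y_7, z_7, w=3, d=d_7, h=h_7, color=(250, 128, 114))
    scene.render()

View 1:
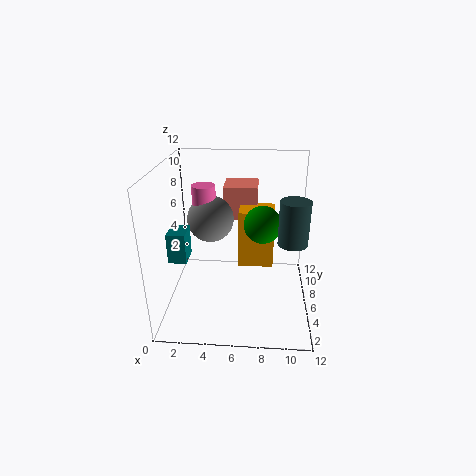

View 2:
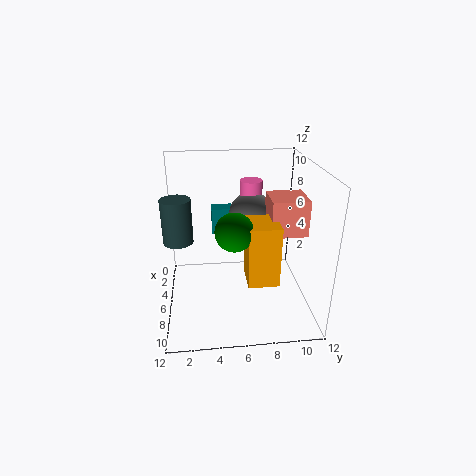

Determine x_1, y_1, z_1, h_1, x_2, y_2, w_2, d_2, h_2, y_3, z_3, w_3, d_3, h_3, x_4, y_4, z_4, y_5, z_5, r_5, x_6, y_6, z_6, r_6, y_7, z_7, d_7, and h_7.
x_1 = 10
y_1 = 1.5
z_1 = 8
h_1 = 3
x_2 = 0.5
y_2 = 4
w_2 = 1.5
d_2 = 2
h_2 = 2.5
y_3 = 6.5
z_3 = 3
w_3 = 3
d_3 = 2.5
h_3 = 5
x_4 = 8
y_4 = 5.5
z_4 = 7.5
y_5 = 7.5
z_5 = 7
r_5 = 2
x_6 = 3
y_6 = 7.5
z_6 = 7
r_6 = 1
y_7 = 8.5
z_7 = 6.5
d_7 = 3
h_7 = 3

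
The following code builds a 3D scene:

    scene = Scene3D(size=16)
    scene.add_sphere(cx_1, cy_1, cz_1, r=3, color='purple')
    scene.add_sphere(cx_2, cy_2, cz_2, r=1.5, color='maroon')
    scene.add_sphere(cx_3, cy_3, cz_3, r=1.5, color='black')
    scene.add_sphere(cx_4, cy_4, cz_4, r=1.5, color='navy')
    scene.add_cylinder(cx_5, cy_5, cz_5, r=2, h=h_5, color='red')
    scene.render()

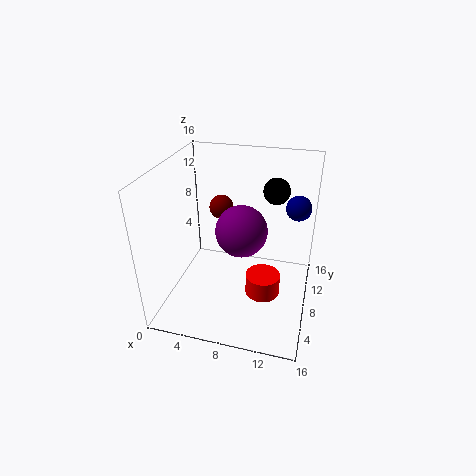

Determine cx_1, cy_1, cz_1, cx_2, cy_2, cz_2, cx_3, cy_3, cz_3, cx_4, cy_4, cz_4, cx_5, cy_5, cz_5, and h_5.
cx_1 = 8, cy_1 = 9.5, cz_1 = 8, cx_2 = 4.5, cy_2 = 13, cz_2 = 9, cx_3 = 11.5, cy_3 = 11.5, cz_3 = 12.5, cx_4 = 14, cy_4 = 13, cz_4 = 10, cx_5 = 11, cy_5 = 8, cz_5 = 1, h_5 = 2.5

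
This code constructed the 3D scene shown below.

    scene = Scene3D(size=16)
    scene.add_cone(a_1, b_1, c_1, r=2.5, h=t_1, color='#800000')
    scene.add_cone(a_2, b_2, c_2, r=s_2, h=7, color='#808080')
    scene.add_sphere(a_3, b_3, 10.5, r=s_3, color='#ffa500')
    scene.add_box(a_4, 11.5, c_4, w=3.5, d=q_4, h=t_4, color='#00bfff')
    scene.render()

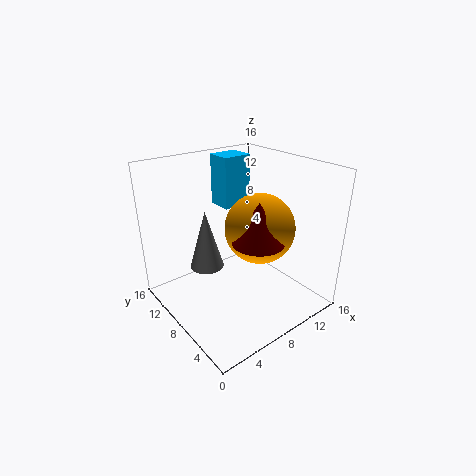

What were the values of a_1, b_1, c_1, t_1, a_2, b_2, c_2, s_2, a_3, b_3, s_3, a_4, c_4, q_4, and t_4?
a_1 = 6.5; b_1 = 3; c_1 = 10; t_1 = 4; a_2 = 6; b_2 = 11.5; c_2 = 3.5; s_2 = 2; a_3 = 8; b_3 = 4.5; s_3 = 3.5; a_4 = 9; c_4 = 10; q_4 = 3; t_4 = 6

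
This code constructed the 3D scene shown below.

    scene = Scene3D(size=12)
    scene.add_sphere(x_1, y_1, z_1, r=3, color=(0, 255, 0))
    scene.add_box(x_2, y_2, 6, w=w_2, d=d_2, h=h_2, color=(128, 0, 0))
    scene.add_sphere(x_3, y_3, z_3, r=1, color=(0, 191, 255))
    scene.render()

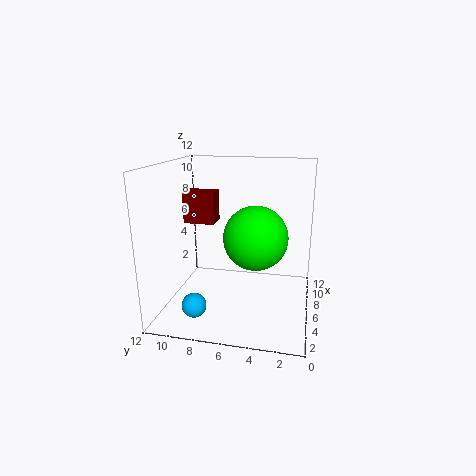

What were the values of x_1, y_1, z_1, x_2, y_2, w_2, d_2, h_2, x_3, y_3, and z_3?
x_1 = 9
y_1 = 5
z_1 = 5
x_2 = 9
y_2 = 9
w_2 = 2
d_2 = 3
h_2 = 3
x_3 = 3
y_3 = 9
z_3 = 1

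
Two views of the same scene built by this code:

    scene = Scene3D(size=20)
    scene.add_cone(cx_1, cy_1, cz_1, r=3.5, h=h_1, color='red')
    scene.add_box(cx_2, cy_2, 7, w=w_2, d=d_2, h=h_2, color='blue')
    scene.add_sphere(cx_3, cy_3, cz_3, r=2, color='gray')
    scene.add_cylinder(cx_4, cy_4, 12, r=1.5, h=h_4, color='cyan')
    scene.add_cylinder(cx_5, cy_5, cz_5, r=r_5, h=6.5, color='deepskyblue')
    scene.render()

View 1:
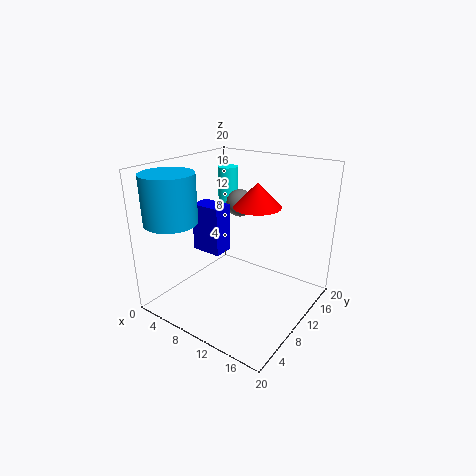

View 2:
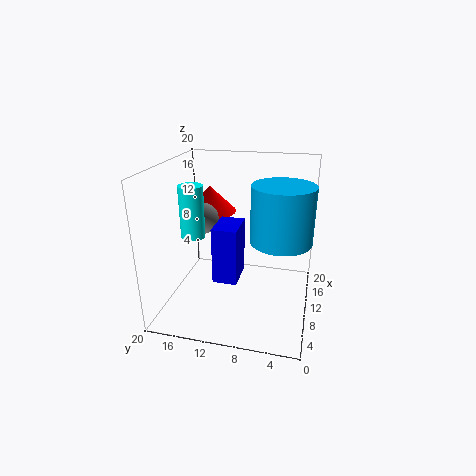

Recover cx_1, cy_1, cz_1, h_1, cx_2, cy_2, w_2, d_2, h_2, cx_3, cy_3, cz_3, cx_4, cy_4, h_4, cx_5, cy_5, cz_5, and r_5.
cx_1 = 10.5
cy_1 = 14
cz_1 = 13.5
h_1 = 3.5
cx_2 = 3
cy_2 = 8.5
w_2 = 4.5
d_2 = 3
h_2 = 7
cx_3 = 7.5
cy_3 = 14
cz_3 = 13.5
cx_4 = 5
cy_4 = 14.5
h_4 = 6.5
cx_5 = 4
cy_5 = 3.5
cz_5 = 13
r_5 = 3.5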